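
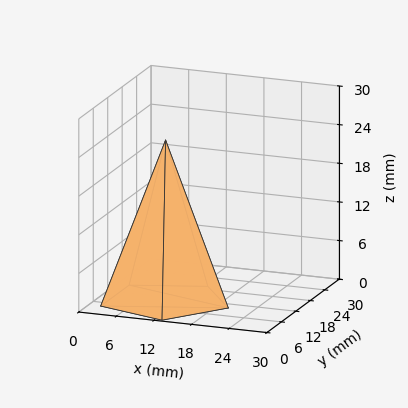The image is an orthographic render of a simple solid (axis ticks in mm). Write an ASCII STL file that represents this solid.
Reading the render: the shape is a regular 5-sided pyramid, base circumscribed radius ≈ 10 mm, apex at z ≈ 25 mm (dimensions read to the nearest mm from the axis ticks). For the STL, each face is triangulated and given an outward normal.

solid part
  facet normal 0.0000 0.0000 -1.0000
    outer loop
      vertex 1.910 15.878 0.000
      vertex 13.090 19.511 0.000
      vertex 20.000 10.000 0.000
    endloop
  endfacet
  facet normal 0.0000 0.0000 -1.0000
    outer loop
      vertex 1.910 4.122 0.000
      vertex 1.910 15.878 0.000
      vertex 20.000 10.000 0.000
    endloop
  endfacet
  facet normal 0.0000 0.0000 -1.0000
    outer loop
      vertex 13.090 0.489 0.000
      vertex 1.910 4.122 0.000
      vertex 20.000 10.000 0.000
    endloop
  endfacet
  facet normal 0.7697 0.5592 0.3079
    outer loop
      vertex 20.000 10.000 0.000
      vertex 13.090 19.511 0.000
      vertex 10.000 10.000 25.000
    endloop
  endfacet
  facet normal -0.2940 0.9048 0.3079
    outer loop
      vertex 13.090 19.511 0.000
      vertex 1.910 15.878 0.000
      vertex 10.000 10.000 25.000
    endloop
  endfacet
  facet normal -0.9514 0.0000 0.3079
    outer loop
      vertex 1.910 15.878 0.000
      vertex 1.910 4.122 0.000
      vertex 10.000 10.000 25.000
    endloop
  endfacet
  facet normal -0.2940 -0.9048 0.3079
    outer loop
      vertex 1.910 4.122 0.000
      vertex 13.090 0.489 0.000
      vertex 10.000 10.000 25.000
    endloop
  endfacet
  facet normal 0.7697 -0.5592 0.3079
    outer loop
      vertex 13.090 0.489 0.000
      vertex 20.000 10.000 0.000
      vertex 10.000 10.000 25.000
    endloop
  endfacet
endsolid part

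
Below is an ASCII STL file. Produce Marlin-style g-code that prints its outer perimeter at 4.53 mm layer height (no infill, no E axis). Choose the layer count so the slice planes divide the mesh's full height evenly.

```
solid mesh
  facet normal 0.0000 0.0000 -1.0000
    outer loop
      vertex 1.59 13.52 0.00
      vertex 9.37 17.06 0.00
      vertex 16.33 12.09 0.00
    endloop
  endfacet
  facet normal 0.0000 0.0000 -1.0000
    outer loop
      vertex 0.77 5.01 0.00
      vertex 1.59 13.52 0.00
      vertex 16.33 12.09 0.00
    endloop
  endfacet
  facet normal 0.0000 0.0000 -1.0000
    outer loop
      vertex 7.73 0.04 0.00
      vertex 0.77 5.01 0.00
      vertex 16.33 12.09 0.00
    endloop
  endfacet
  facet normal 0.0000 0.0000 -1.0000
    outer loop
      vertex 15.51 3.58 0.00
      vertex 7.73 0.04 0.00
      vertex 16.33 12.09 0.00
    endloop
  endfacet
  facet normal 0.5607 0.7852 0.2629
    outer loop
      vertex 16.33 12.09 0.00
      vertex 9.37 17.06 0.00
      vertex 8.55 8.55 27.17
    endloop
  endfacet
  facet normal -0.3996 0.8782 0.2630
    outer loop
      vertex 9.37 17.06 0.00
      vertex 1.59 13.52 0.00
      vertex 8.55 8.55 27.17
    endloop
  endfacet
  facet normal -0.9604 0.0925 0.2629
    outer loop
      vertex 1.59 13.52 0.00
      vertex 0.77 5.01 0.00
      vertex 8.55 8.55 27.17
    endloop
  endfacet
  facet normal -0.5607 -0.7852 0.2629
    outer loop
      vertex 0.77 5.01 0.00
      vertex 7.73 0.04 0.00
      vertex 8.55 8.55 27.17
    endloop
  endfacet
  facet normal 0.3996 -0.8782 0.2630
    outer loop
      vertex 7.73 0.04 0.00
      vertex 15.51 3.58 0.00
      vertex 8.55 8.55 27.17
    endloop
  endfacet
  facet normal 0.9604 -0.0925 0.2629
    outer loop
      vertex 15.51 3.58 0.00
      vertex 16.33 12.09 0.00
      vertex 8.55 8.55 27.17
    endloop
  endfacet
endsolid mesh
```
; perimeter-only toolpath
G21 ; units = mm
G90 ; absolute positioning
G28 ; home
; layer 1
G0 Z4.53
G0 X15.03 Y11.50
G1 X9.23 Y15.64
G1 X2.75 Y12.69
G1 X2.07 Y5.60
G1 X7.87 Y1.46
G1 X14.35 Y4.41
G1 X15.03 Y11.50
; layer 2
G0 Z9.06
G0 X13.74 Y10.91
G1 X9.10 Y14.22
G1 X3.91 Y11.86
G1 X3.36 Y6.19
G1 X8.00 Y2.88
G1 X13.19 Y5.24
G1 X13.74 Y10.91
; layer 3
G0 Z13.59
G0 X12.44 Y10.32
G1 X8.96 Y12.80
G1 X5.07 Y11.04
G1 X4.66 Y6.78
G1 X8.14 Y4.29
G1 X12.03 Y6.07
G1 X12.44 Y10.32
; layer 4
G0 Z18.11
G0 X11.14 Y9.73
G1 X8.82 Y11.39
G1 X6.23 Y10.21
G1 X5.96 Y7.37
G1 X8.28 Y5.71
G1 X10.87 Y6.89
G1 X11.14 Y9.73
; layer 5
G0 Z22.64
G0 X9.85 Y9.14
G1 X8.69 Y9.97
G1 X7.39 Y9.38
G1 X7.25 Y7.96
G1 X8.41 Y7.13
G1 X9.71 Y7.72
G1 X9.85 Y9.14
M2 ; end

The solid is a regular 6-sided pyramid, base circumscribed radius ≈ 8.55 mm, apex at z ≈ 27.2 mm. Slicing at Δz = 4.53 mm — 6 equal slices spanning the solid's height, so layer i sits at z = i·h/6 — gives 5 non-empty perimeters. Each is a 6-segment closed polygon; G0 lifts to the layer z and rapids to the start vertex, then G1 traces the edges. The cross-section shrinks linearly with z (the slice at the apex is degenerate and omitted).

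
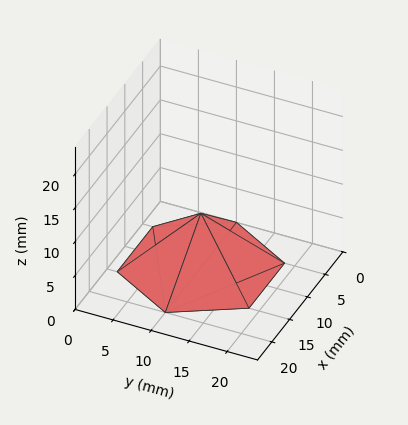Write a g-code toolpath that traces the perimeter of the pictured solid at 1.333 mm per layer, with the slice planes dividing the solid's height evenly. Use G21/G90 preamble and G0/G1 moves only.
Reading the render: the shape is a regular 6-sided pyramid, base circumscribed radius ≈ 10 mm, apex at z ≈ 8 mm (dimensions read to the nearest mm from the axis ticks). For the g-code, the solid's height is divided into equal slices at the stated Δz and each level perimeter traced with G1 moves after a G0 lift.

; perimeter-only toolpath
G21 ; units = mm
G90 ; absolute positioning
G28 ; home
; layer 1
G0 Z1.333
G0 X18.333 Y10.000
G1 X14.167 Y17.217
G1 X5.833 Y17.217
G1 X1.667 Y10.000
G1 X5.833 Y2.783
G1 X14.167 Y2.783
G1 X18.333 Y10.000
; layer 2
G0 Z2.667
G0 X16.667 Y10.000
G1 X13.333 Y15.773
G1 X6.667 Y15.773
G1 X3.333 Y10.000
G1 X6.667 Y4.227
G1 X13.333 Y4.227
G1 X16.667 Y10.000
; layer 3
G0 Z4.000
G0 X15.000 Y10.000
G1 X12.500 Y14.330
G1 X7.500 Y14.330
G1 X5.000 Y10.000
G1 X7.500 Y5.670
G1 X12.500 Y5.670
G1 X15.000 Y10.000
; layer 4
G0 Z5.333
G0 X13.333 Y10.000
G1 X11.667 Y12.887
G1 X8.333 Y12.887
G1 X6.667 Y10.000
G1 X8.333 Y7.113
G1 X11.667 Y7.113
G1 X13.333 Y10.000
; layer 5
G0 Z6.667
G0 X11.667 Y10.000
G1 X10.833 Y11.443
G1 X9.167 Y11.443
G1 X8.333 Y10.000
G1 X9.167 Y8.557
G1 X10.833 Y8.557
G1 X11.667 Y10.000
M2 ; end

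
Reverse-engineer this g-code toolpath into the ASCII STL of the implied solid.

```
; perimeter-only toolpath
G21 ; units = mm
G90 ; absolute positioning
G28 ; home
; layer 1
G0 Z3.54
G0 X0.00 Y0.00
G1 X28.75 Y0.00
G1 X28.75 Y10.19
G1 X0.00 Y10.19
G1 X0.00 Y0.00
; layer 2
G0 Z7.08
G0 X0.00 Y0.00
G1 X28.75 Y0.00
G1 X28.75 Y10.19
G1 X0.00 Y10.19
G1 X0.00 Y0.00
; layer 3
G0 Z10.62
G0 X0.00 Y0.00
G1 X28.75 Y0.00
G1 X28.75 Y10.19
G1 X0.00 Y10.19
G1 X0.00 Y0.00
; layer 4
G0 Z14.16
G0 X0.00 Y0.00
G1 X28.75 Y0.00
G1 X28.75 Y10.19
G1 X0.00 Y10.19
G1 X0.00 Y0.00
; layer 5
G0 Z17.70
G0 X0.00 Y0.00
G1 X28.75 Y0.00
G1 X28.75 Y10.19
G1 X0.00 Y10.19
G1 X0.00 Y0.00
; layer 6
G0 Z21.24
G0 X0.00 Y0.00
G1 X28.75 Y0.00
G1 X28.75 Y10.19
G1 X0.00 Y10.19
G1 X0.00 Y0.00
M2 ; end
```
solid part
  facet normal 0.0000 0.0000 -1.0000
    outer loop
      vertex 28.75 10.19 0.00
      vertex 28.75 0.00 0.00
      vertex 0.00 0.00 0.00
    endloop
  endfacet
  facet normal 0.0000 0.0000 -1.0000
    outer loop
      vertex 0.00 10.19 0.00
      vertex 28.75 10.19 0.00
      vertex 0.00 0.00 0.00
    endloop
  endfacet
  facet normal 0.0000 0.0000 1.0000
    outer loop
      vertex 0.00 0.00 21.24
      vertex 28.75 0.00 21.24
      vertex 28.75 10.19 21.24
    endloop
  endfacet
  facet normal 0.0000 0.0000 1.0000
    outer loop
      vertex 0.00 0.00 21.24
      vertex 28.75 10.19 21.24
      vertex 0.00 10.19 21.24
    endloop
  endfacet
  facet normal 0.0000 -1.0000 0.0000
    outer loop
      vertex 0.00 0.00 0.00
      vertex 28.75 0.00 0.00
      vertex 28.75 0.00 21.24
    endloop
  endfacet
  facet normal 0.0000 -1.0000 0.0000
    outer loop
      vertex 0.00 0.00 0.00
      vertex 28.75 0.00 21.24
      vertex 0.00 0.00 21.24
    endloop
  endfacet
  facet normal 0.0000 1.0000 0.0000
    outer loop
      vertex 28.75 10.19 21.24
      vertex 28.75 10.19 0.00
      vertex 0.00 10.19 0.00
    endloop
  endfacet
  facet normal 0.0000 1.0000 0.0000
    outer loop
      vertex 0.00 10.19 21.24
      vertex 28.75 10.19 21.24
      vertex 0.00 10.19 0.00
    endloop
  endfacet
  facet normal -1.0000 0.0000 0.0000
    outer loop
      vertex 0.00 10.19 21.24
      vertex 0.00 10.19 0.00
      vertex 0.00 0.00 0.00
    endloop
  endfacet
  facet normal -1.0000 0.0000 0.0000
    outer loop
      vertex 0.00 0.00 21.24
      vertex 0.00 10.19 21.24
      vertex 0.00 0.00 0.00
    endloop
  endfacet
  facet normal 1.0000 0.0000 0.0000
    outer loop
      vertex 28.75 0.00 0.00
      vertex 28.75 10.19 0.00
      vertex 28.75 10.19 21.24
    endloop
  endfacet
  facet normal 1.0000 0.0000 0.0000
    outer loop
      vertex 28.75 0.00 0.00
      vertex 28.75 10.19 21.24
      vertex 28.75 0.00 21.24
    endloop
  endfacet
endsolid part

The G0 Z moves step by Δz≈3.54 mm. Every layer's G1 loop is the same polygon, so the solid is a straight extrusion of it from z=0 to z≈21.2. Closing with flat bottom and top caps and triangulating gives 12 facets — a rectangular box, roughly 28.8 × 10.2 mm footprint and 21.2 mm tall.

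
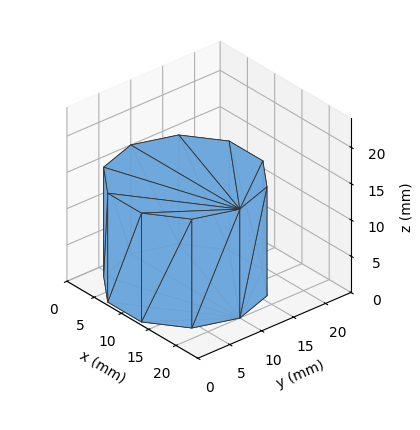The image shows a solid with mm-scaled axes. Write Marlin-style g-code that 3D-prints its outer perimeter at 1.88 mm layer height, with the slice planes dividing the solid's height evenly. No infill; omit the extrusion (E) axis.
Reading the render: the shape is a regular 10-sided prism (a cylinder approximated with 10 flat sides), circumscribed radius ≈ 10 mm, height ≈ 15 mm (dimensions read to the nearest mm from the axis ticks). For the g-code, the solid's height is divided into equal slices at the stated Δz and each level perimeter traced with G1 moves after a G0 lift.

; perimeter-only toolpath
G21 ; units = mm
G90 ; absolute positioning
G28 ; home
; layer 1
G0 Z1.88
G0 X20.00 Y10.00
G1 X18.09 Y15.88
G1 X13.09 Y19.51
G1 X6.91 Y19.51
G1 X1.91 Y15.88
G1 X0.00 Y10.00
G1 X1.91 Y4.12
G1 X6.91 Y0.49
G1 X13.09 Y0.49
G1 X18.09 Y4.12
G1 X20.00 Y10.00
; layer 2
G0 Z3.75
G0 X20.00 Y10.00
G1 X18.09 Y15.88
G1 X13.09 Y19.51
G1 X6.91 Y19.51
G1 X1.91 Y15.88
G1 X0.00 Y10.00
G1 X1.91 Y4.12
G1 X6.91 Y0.49
G1 X13.09 Y0.49
G1 X18.09 Y4.12
G1 X20.00 Y10.00
; layer 3
G0 Z5.62
G0 X20.00 Y10.00
G1 X18.09 Y15.88
G1 X13.09 Y19.51
G1 X6.91 Y19.51
G1 X1.91 Y15.88
G1 X0.00 Y10.00
G1 X1.91 Y4.12
G1 X6.91 Y0.49
G1 X13.09 Y0.49
G1 X18.09 Y4.12
G1 X20.00 Y10.00
; layer 4
G0 Z7.50
G0 X20.00 Y10.00
G1 X18.09 Y15.88
G1 X13.09 Y19.51
G1 X6.91 Y19.51
G1 X1.91 Y15.88
G1 X0.00 Y10.00
G1 X1.91 Y4.12
G1 X6.91 Y0.49
G1 X13.09 Y0.49
G1 X18.09 Y4.12
G1 X20.00 Y10.00
; layer 5
G0 Z9.38
G0 X20.00 Y10.00
G1 X18.09 Y15.88
G1 X13.09 Y19.51
G1 X6.91 Y19.51
G1 X1.91 Y15.88
G1 X0.00 Y10.00
G1 X1.91 Y4.12
G1 X6.91 Y0.49
G1 X13.09 Y0.49
G1 X18.09 Y4.12
G1 X20.00 Y10.00
; layer 6
G0 Z11.25
G0 X20.00 Y10.00
G1 X18.09 Y15.88
G1 X13.09 Y19.51
G1 X6.91 Y19.51
G1 X1.91 Y15.88
G1 X0.00 Y10.00
G1 X1.91 Y4.12
G1 X6.91 Y0.49
G1 X13.09 Y0.49
G1 X18.09 Y4.12
G1 X20.00 Y10.00
; layer 7
G0 Z13.12
G0 X20.00 Y10.00
G1 X18.09 Y15.88
G1 X13.09 Y19.51
G1 X6.91 Y19.51
G1 X1.91 Y15.88
G1 X0.00 Y10.00
G1 X1.91 Y4.12
G1 X6.91 Y0.49
G1 X13.09 Y0.49
G1 X18.09 Y4.12
G1 X20.00 Y10.00
; layer 8
G0 Z15.00
G0 X20.00 Y10.00
G1 X18.09 Y15.88
G1 X13.09 Y19.51
G1 X6.91 Y19.51
G1 X1.91 Y15.88
G1 X0.00 Y10.00
G1 X1.91 Y4.12
G1 X6.91 Y0.49
G1 X13.09 Y0.49
G1 X18.09 Y4.12
G1 X20.00 Y10.00
M2 ; end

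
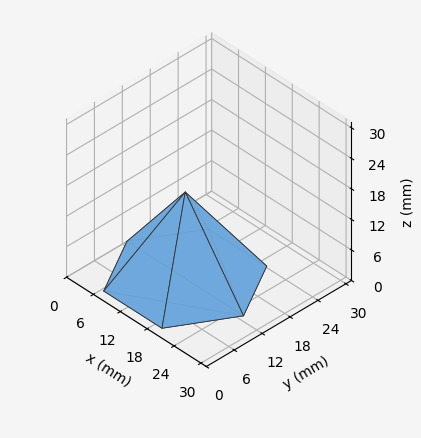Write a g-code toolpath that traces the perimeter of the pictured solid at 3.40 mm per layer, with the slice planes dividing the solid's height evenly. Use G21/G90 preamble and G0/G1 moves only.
Reading the render: the shape is a regular 6-sided pyramid, base circumscribed radius ≈ 13 mm, apex at z ≈ 17 mm (dimensions read to the nearest mm from the axis ticks). For the g-code, the solid's height is divided into equal slices at the stated Δz and each level perimeter traced with G1 moves after a G0 lift.

; perimeter-only toolpath
G21 ; units = mm
G90 ; absolute positioning
G28 ; home
; layer 1
G0 Z3.40
G0 X23.40 Y13.00
G1 X18.20 Y22.01
G1 X7.80 Y22.01
G1 X2.60 Y13.00
G1 X7.80 Y3.99
G1 X18.20 Y3.99
G1 X23.40 Y13.00
; layer 2
G0 Z6.80
G0 X20.80 Y13.00
G1 X16.90 Y19.76
G1 X9.10 Y19.76
G1 X5.20 Y13.00
G1 X9.10 Y6.24
G1 X16.90 Y6.24
G1 X20.80 Y13.00
; layer 3
G0 Z10.20
G0 X18.20 Y13.00
G1 X15.60 Y17.50
G1 X10.40 Y17.50
G1 X7.80 Y13.00
G1 X10.40 Y8.50
G1 X15.60 Y8.50
G1 X18.20 Y13.00
; layer 4
G0 Z13.60
G0 X15.60 Y13.00
G1 X14.30 Y15.25
G1 X11.70 Y15.25
G1 X10.40 Y13.00
G1 X11.70 Y10.75
G1 X14.30 Y10.75
G1 X15.60 Y13.00
M2 ; end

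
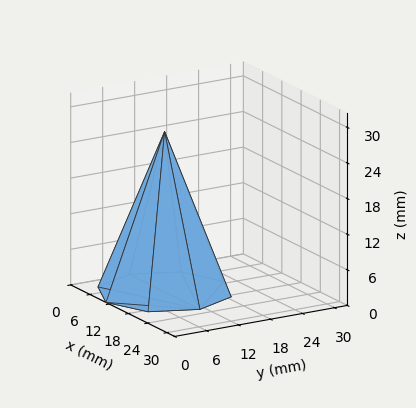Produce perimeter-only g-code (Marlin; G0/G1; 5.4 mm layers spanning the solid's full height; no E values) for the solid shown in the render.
Reading the render: the shape is a regular 8-sided pyramid, base circumscribed radius ≈ 11 mm, apex at z ≈ 27 mm (dimensions read to the nearest mm from the axis ticks). For the g-code, the solid's height is divided into equal slices at the stated Δz and each level perimeter traced with G1 moves after a G0 lift.

; perimeter-only toolpath
G21 ; units = mm
G90 ; absolute positioning
G28 ; home
; layer 1
G0 Z5.4
G0 X19.8 Y11.0
G1 X17.2 Y17.2
G1 X11.0 Y19.8
G1 X4.8 Y17.2
G1 X2.2 Y11.0
G1 X4.8 Y4.8
G1 X11.0 Y2.2
G1 X17.2 Y4.8
G1 X19.8 Y11.0
; layer 2
G0 Z10.8
G0 X17.6 Y11.0
G1 X15.7 Y15.7
G1 X11.0 Y17.6
G1 X6.3 Y15.7
G1 X4.4 Y11.0
G1 X6.3 Y6.3
G1 X11.0 Y4.4
G1 X15.7 Y6.3
G1 X17.6 Y11.0
; layer 3
G0 Z16.2
G0 X15.4 Y11.0
G1 X14.1 Y14.1
G1 X11.0 Y15.4
G1 X7.9 Y14.1
G1 X6.6 Y11.0
G1 X7.9 Y7.9
G1 X11.0 Y6.6
G1 X14.1 Y7.9
G1 X15.4 Y11.0
; layer 4
G0 Z21.6
G0 X13.2 Y11.0
G1 X12.6 Y12.6
G1 X11.0 Y13.2
G1 X9.4 Y12.6
G1 X8.8 Y11.0
G1 X9.4 Y9.4
G1 X11.0 Y8.8
G1 X12.6 Y9.4
G1 X13.2 Y11.0
M2 ; end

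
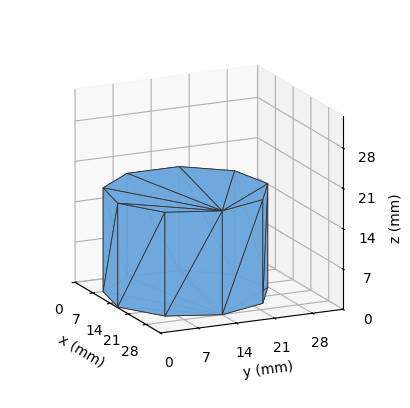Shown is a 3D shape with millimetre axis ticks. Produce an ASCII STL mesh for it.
Reading the render: the shape is a regular 9-sided prism (a cylinder approximated with 9 flat sides), circumscribed radius ≈ 14 mm, height ≈ 18 mm (dimensions read to the nearest mm from the axis ticks). For the STL, each face is triangulated and given an outward normal.

solid part
  facet normal 0.0000 0.0000 -1.0000
    outer loop
      vertex 16.4 27.8 0.0
      vertex 24.7 23.0 0.0
      vertex 28.0 14.0 0.0
    endloop
  endfacet
  facet normal 0.0000 0.0000 -1.0000
    outer loop
      vertex 7.0 26.1 0.0
      vertex 16.4 27.8 0.0
      vertex 28.0 14.0 0.0
    endloop
  endfacet
  facet normal 0.0000 0.0000 -1.0000
    outer loop
      vertex 0.8 18.8 0.0
      vertex 7.0 26.1 0.0
      vertex 28.0 14.0 0.0
    endloop
  endfacet
  facet normal 0.0000 0.0000 -1.0000
    outer loop
      vertex 0.8 9.2 0.0
      vertex 0.8 18.8 0.0
      vertex 28.0 14.0 0.0
    endloop
  endfacet
  facet normal 0.0000 0.0000 -1.0000
    outer loop
      vertex 7.0 1.9 0.0
      vertex 0.8 9.2 0.0
      vertex 28.0 14.0 0.0
    endloop
  endfacet
  facet normal 0.0000 0.0000 -1.0000
    outer loop
      vertex 16.4 0.2 0.0
      vertex 7.0 1.9 0.0
      vertex 28.0 14.0 0.0
    endloop
  endfacet
  facet normal 0.0000 0.0000 -1.0000
    outer loop
      vertex 24.7 5.0 0.0
      vertex 16.4 0.2 0.0
      vertex 28.0 14.0 0.0
    endloop
  endfacet
  facet normal 0.0000 0.0000 1.0000
    outer loop
      vertex 28.0 14.0 18.0
      vertex 24.7 23.0 18.0
      vertex 16.4 27.8 18.0
    endloop
  endfacet
  facet normal 0.0000 0.0000 1.0000
    outer loop
      vertex 28.0 14.0 18.0
      vertex 16.4 27.8 18.0
      vertex 7.0 26.1 18.0
    endloop
  endfacet
  facet normal 0.0000 0.0000 1.0000
    outer loop
      vertex 28.0 14.0 18.0
      vertex 7.0 26.1 18.0
      vertex 0.8 18.8 18.0
    endloop
  endfacet
  facet normal 0.0000 0.0000 1.0000
    outer loop
      vertex 28.0 14.0 18.0
      vertex 0.8 18.8 18.0
      vertex 0.8 9.2 18.0
    endloop
  endfacet
  facet normal 0.0000 0.0000 1.0000
    outer loop
      vertex 28.0 14.0 18.0
      vertex 0.8 9.2 18.0
      vertex 7.0 1.9 18.0
    endloop
  endfacet
  facet normal 0.0000 0.0000 1.0000
    outer loop
      vertex 28.0 14.0 18.0
      vertex 7.0 1.9 18.0
      vertex 16.4 0.2 18.0
    endloop
  endfacet
  facet normal 0.0000 0.0000 1.0000
    outer loop
      vertex 28.0 14.0 18.0
      vertex 16.4 0.2 18.0
      vertex 24.7 5.0 18.0
    endloop
  endfacet
  facet normal 0.9389 0.3443 0.0000
    outer loop
      vertex 28.0 14.0 0.0
      vertex 24.7 23.0 0.0
      vertex 24.7 23.0 18.0
    endloop
  endfacet
  facet normal 0.9389 0.3443 0.0000
    outer loop
      vertex 28.0 14.0 0.0
      vertex 24.7 23.0 18.0
      vertex 28.0 14.0 18.0
    endloop
  endfacet
  facet normal 0.5006 0.8657 0.0000
    outer loop
      vertex 24.7 23.0 0.0
      vertex 16.4 27.8 0.0
      vertex 16.4 27.8 18.0
    endloop
  endfacet
  facet normal 0.5006 0.8657 0.0000
    outer loop
      vertex 24.7 23.0 0.0
      vertex 16.4 27.8 18.0
      vertex 24.7 23.0 18.0
    endloop
  endfacet
  facet normal -0.1780 0.9840 0.0000
    outer loop
      vertex 16.4 27.8 0.0
      vertex 7.0 26.1 0.0
      vertex 7.0 26.1 18.0
    endloop
  endfacet
  facet normal -0.1780 0.9840 0.0000
    outer loop
      vertex 16.4 27.8 0.0
      vertex 7.0 26.1 18.0
      vertex 16.4 27.8 18.0
    endloop
  endfacet
  facet normal -0.7622 0.6473 0.0000
    outer loop
      vertex 7.0 26.1 0.0
      vertex 0.8 18.8 0.0
      vertex 0.8 18.8 18.0
    endloop
  endfacet
  facet normal -0.7622 0.6473 0.0000
    outer loop
      vertex 7.0 26.1 0.0
      vertex 0.8 18.8 18.0
      vertex 7.0 26.1 18.0
    endloop
  endfacet
  facet normal -1.0000 0.0000 0.0000
    outer loop
      vertex 0.8 18.8 0.0
      vertex 0.8 9.2 0.0
      vertex 0.8 9.2 18.0
    endloop
  endfacet
  facet normal -1.0000 0.0000 0.0000
    outer loop
      vertex 0.8 18.8 0.0
      vertex 0.8 9.2 18.0
      vertex 0.8 18.8 18.0
    endloop
  endfacet
  facet normal -0.7622 -0.6473 0.0000
    outer loop
      vertex 0.8 9.2 0.0
      vertex 7.0 1.9 0.0
      vertex 7.0 1.9 18.0
    endloop
  endfacet
  facet normal -0.7622 -0.6473 0.0000
    outer loop
      vertex 0.8 9.2 0.0
      vertex 7.0 1.9 18.0
      vertex 0.8 9.2 18.0
    endloop
  endfacet
  facet normal -0.1780 -0.9840 0.0000
    outer loop
      vertex 7.0 1.9 0.0
      vertex 16.4 0.2 0.0
      vertex 16.4 0.2 18.0
    endloop
  endfacet
  facet normal -0.1780 -0.9840 0.0000
    outer loop
      vertex 7.0 1.9 0.0
      vertex 16.4 0.2 18.0
      vertex 7.0 1.9 18.0
    endloop
  endfacet
  facet normal 0.5006 -0.8657 0.0000
    outer loop
      vertex 16.4 0.2 0.0
      vertex 24.7 5.0 0.0
      vertex 24.7 5.0 18.0
    endloop
  endfacet
  facet normal 0.5006 -0.8657 0.0000
    outer loop
      vertex 16.4 0.2 0.0
      vertex 24.7 5.0 18.0
      vertex 16.4 0.2 18.0
    endloop
  endfacet
  facet normal 0.9389 -0.3443 0.0000
    outer loop
      vertex 24.7 5.0 0.0
      vertex 28.0 14.0 0.0
      vertex 28.0 14.0 18.0
    endloop
  endfacet
  facet normal 0.9389 -0.3443 0.0000
    outer loop
      vertex 24.7 5.0 0.0
      vertex 28.0 14.0 18.0
      vertex 24.7 5.0 18.0
    endloop
  endfacet
endsolid part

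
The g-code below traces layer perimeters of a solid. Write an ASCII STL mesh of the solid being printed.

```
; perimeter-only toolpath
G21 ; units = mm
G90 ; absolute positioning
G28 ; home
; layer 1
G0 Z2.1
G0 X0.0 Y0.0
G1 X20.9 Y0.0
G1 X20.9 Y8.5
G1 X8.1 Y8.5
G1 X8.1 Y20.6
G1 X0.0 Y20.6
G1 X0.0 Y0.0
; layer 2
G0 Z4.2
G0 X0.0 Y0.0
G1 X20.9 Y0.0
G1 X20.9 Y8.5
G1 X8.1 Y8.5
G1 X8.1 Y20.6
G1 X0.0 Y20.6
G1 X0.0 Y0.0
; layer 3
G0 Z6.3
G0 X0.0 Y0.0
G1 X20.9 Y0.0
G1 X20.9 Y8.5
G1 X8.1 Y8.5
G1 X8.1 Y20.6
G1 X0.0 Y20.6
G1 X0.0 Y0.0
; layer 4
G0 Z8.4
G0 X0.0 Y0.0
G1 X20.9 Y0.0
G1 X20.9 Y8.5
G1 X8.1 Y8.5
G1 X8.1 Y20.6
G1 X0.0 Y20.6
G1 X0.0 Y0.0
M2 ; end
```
solid part
  facet normal 0.0000 0.0000 -1.0000
    outer loop
      vertex 20.9 8.5 0.0
      vertex 20.9 0.0 0.0
      vertex 0.0 0.0 0.0
    endloop
  endfacet
  facet normal 0.0000 0.0000 -1.0000
    outer loop
      vertex 8.1 8.5 0.0
      vertex 20.9 8.5 0.0
      vertex 0.0 0.0 0.0
    endloop
  endfacet
  facet normal 0.0000 0.0000 -1.0000
    outer loop
      vertex 8.1 20.6 0.0
      vertex 8.1 8.5 0.0
      vertex 0.0 0.0 0.0
    endloop
  endfacet
  facet normal 0.0000 0.0000 -1.0000
    outer loop
      vertex 0.0 20.6 0.0
      vertex 8.1 20.6 0.0
      vertex 0.0 0.0 0.0
    endloop
  endfacet
  facet normal 0.0000 0.0000 1.0000
    outer loop
      vertex 0.0 0.0 8.4
      vertex 20.9 0.0 8.4
      vertex 20.9 8.5 8.4
    endloop
  endfacet
  facet normal 0.0000 0.0000 1.0000
    outer loop
      vertex 0.0 0.0 8.4
      vertex 20.9 8.5 8.4
      vertex 8.1 8.5 8.4
    endloop
  endfacet
  facet normal 0.0000 0.0000 1.0000
    outer loop
      vertex 0.0 0.0 8.4
      vertex 8.1 8.5 8.4
      vertex 8.1 20.6 8.4
    endloop
  endfacet
  facet normal 0.0000 0.0000 1.0000
    outer loop
      vertex 0.0 0.0 8.4
      vertex 8.1 20.6 8.4
      vertex 0.0 20.6 8.4
    endloop
  endfacet
  facet normal 0.0000 -1.0000 0.0000
    outer loop
      vertex 0.0 0.0 0.0
      vertex 20.9 0.0 0.0
      vertex 20.9 0.0 8.4
    endloop
  endfacet
  facet normal 0.0000 -1.0000 0.0000
    outer loop
      vertex 0.0 0.0 0.0
      vertex 20.9 0.0 8.4
      vertex 0.0 0.0 8.4
    endloop
  endfacet
  facet normal 1.0000 0.0000 0.0000
    outer loop
      vertex 20.9 0.0 0.0
      vertex 20.9 8.5 0.0
      vertex 20.9 8.5 8.4
    endloop
  endfacet
  facet normal 1.0000 0.0000 0.0000
    outer loop
      vertex 20.9 0.0 0.0
      vertex 20.9 8.5 8.4
      vertex 20.9 0.0 8.4
    endloop
  endfacet
  facet normal 0.0000 1.0000 0.0000
    outer loop
      vertex 20.9 8.5 0.0
      vertex 8.1 8.5 0.0
      vertex 8.1 8.5 8.4
    endloop
  endfacet
  facet normal 0.0000 1.0000 0.0000
    outer loop
      vertex 20.9 8.5 0.0
      vertex 8.1 8.5 8.4
      vertex 20.9 8.5 8.4
    endloop
  endfacet
  facet normal 1.0000 0.0000 0.0000
    outer loop
      vertex 8.1 8.5 0.0
      vertex 8.1 20.6 0.0
      vertex 8.1 20.6 8.4
    endloop
  endfacet
  facet normal 1.0000 0.0000 0.0000
    outer loop
      vertex 8.1 8.5 0.0
      vertex 8.1 20.6 8.4
      vertex 8.1 8.5 8.4
    endloop
  endfacet
  facet normal 0.0000 1.0000 0.0000
    outer loop
      vertex 8.1 20.6 0.0
      vertex 0.0 20.6 0.0
      vertex 0.0 20.6 8.4
    endloop
  endfacet
  facet normal 0.0000 1.0000 0.0000
    outer loop
      vertex 8.1 20.6 0.0
      vertex 0.0 20.6 8.4
      vertex 8.1 20.6 8.4
    endloop
  endfacet
  facet normal -1.0000 0.0000 0.0000
    outer loop
      vertex 0.0 20.6 0.0
      vertex 0.0 0.0 0.0
      vertex 0.0 0.0 8.4
    endloop
  endfacet
  facet normal -1.0000 0.0000 0.0000
    outer loop
      vertex 0.0 20.6 0.0
      vertex 0.0 0.0 8.4
      vertex 0.0 20.6 8.4
    endloop
  endfacet
endsolid part

The G0 Z moves step by Δz≈2.1 mm. Every layer's G1 loop is the same polygon, so the solid is a straight extrusion of it from z=0 to z≈8.4. Closing with flat bottom and top caps and triangulating gives 20 facets — an L-shaped prism: outer 20.9 × 20.6 mm, arm thicknesses ≈ 8.5 mm (horizontal) and 8.1 mm (vertical), extruded 8.4 mm in z.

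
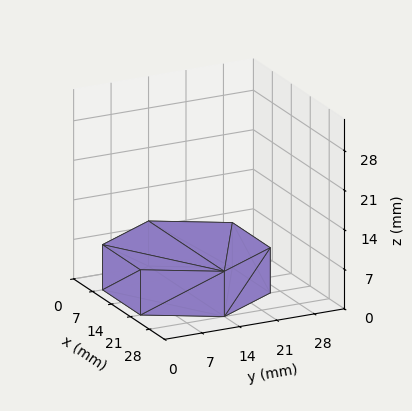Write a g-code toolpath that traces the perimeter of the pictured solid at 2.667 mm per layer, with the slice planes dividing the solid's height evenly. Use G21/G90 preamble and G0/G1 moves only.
Reading the render: the shape is a regular 6-sided prism (a cylinder approximated with 6 flat sides), circumscribed radius ≈ 14 mm, height ≈ 8 mm (dimensions read to the nearest mm from the axis ticks). For the g-code, the solid's height is divided into equal slices at the stated Δz and each level perimeter traced with G1 moves after a G0 lift.

; perimeter-only toolpath
G21 ; units = mm
G90 ; absolute positioning
G28 ; home
; layer 1
G0 Z2.667
G0 X28.000 Y14.000
G1 X21.000 Y26.124
G1 X7.000 Y26.124
G1 X0.000 Y14.000
G1 X7.000 Y1.876
G1 X21.000 Y1.876
G1 X28.000 Y14.000
; layer 2
G0 Z5.333
G0 X28.000 Y14.000
G1 X21.000 Y26.124
G1 X7.000 Y26.124
G1 X0.000 Y14.000
G1 X7.000 Y1.876
G1 X21.000 Y1.876
G1 X28.000 Y14.000
; layer 3
G0 Z8.000
G0 X28.000 Y14.000
G1 X21.000 Y26.124
G1 X7.000 Y26.124
G1 X0.000 Y14.000
G1 X7.000 Y1.876
G1 X21.000 Y1.876
G1 X28.000 Y14.000
M2 ; end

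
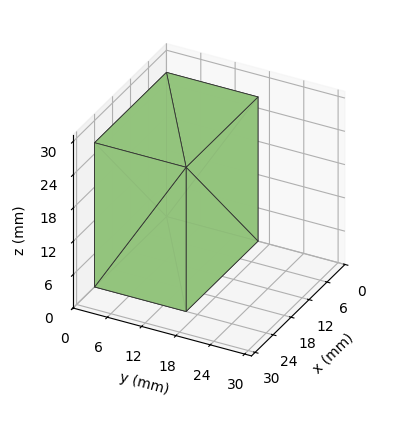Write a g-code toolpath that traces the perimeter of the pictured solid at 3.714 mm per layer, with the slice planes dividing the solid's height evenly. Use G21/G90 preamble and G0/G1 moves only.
Reading the render: the shape is a rectangular box, roughly 24 × 16 mm footprint and 26 mm tall (dimensions read to the nearest mm from the axis ticks). For the g-code, the solid's height is divided into equal slices at the stated Δz and each level perimeter traced with G1 moves after a G0 lift.

; perimeter-only toolpath
G21 ; units = mm
G90 ; absolute positioning
G28 ; home
; layer 1
G0 Z3.714
G0 X0.000 Y0.000
G1 X24.000 Y0.000
G1 X24.000 Y16.000
G1 X0.000 Y16.000
G1 X0.000 Y0.000
; layer 2
G0 Z7.429
G0 X0.000 Y0.000
G1 X24.000 Y0.000
G1 X24.000 Y16.000
G1 X0.000 Y16.000
G1 X0.000 Y0.000
; layer 3
G0 Z11.143
G0 X0.000 Y0.000
G1 X24.000 Y0.000
G1 X24.000 Y16.000
G1 X0.000 Y16.000
G1 X0.000 Y0.000
; layer 4
G0 Z14.857
G0 X0.000 Y0.000
G1 X24.000 Y0.000
G1 X24.000 Y16.000
G1 X0.000 Y16.000
G1 X0.000 Y0.000
; layer 5
G0 Z18.571
G0 X0.000 Y0.000
G1 X24.000 Y0.000
G1 X24.000 Y16.000
G1 X0.000 Y16.000
G1 X0.000 Y0.000
; layer 6
G0 Z22.286
G0 X0.000 Y0.000
G1 X24.000 Y0.000
G1 X24.000 Y16.000
G1 X0.000 Y16.000
G1 X0.000 Y0.000
; layer 7
G0 Z26.000
G0 X0.000 Y0.000
G1 X24.000 Y0.000
G1 X24.000 Y16.000
G1 X0.000 Y16.000
G1 X0.000 Y0.000
M2 ; end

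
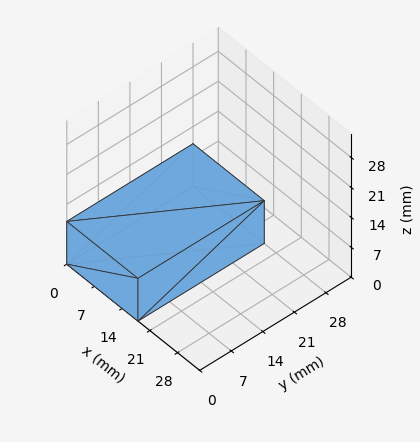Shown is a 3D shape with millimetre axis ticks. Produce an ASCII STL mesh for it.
Reading the render: the shape is a rectangular box, roughly 18 × 28 mm footprint and 10 mm tall (dimensions read to the nearest mm from the axis ticks). For the STL, each face is triangulated and given an outward normal.

solid part
  facet normal 0.0000 0.0000 -1.0000
    outer loop
      vertex 18.00 28.00 0.00
      vertex 18.00 0.00 0.00
      vertex 0.00 0.00 0.00
    endloop
  endfacet
  facet normal 0.0000 0.0000 -1.0000
    outer loop
      vertex 0.00 28.00 0.00
      vertex 18.00 28.00 0.00
      vertex 0.00 0.00 0.00
    endloop
  endfacet
  facet normal 0.0000 0.0000 1.0000
    outer loop
      vertex 0.00 0.00 10.00
      vertex 18.00 0.00 10.00
      vertex 18.00 28.00 10.00
    endloop
  endfacet
  facet normal 0.0000 0.0000 1.0000
    outer loop
      vertex 0.00 0.00 10.00
      vertex 18.00 28.00 10.00
      vertex 0.00 28.00 10.00
    endloop
  endfacet
  facet normal 0.0000 -1.0000 0.0000
    outer loop
      vertex 0.00 0.00 0.00
      vertex 18.00 0.00 0.00
      vertex 18.00 0.00 10.00
    endloop
  endfacet
  facet normal 0.0000 -1.0000 0.0000
    outer loop
      vertex 0.00 0.00 0.00
      vertex 18.00 0.00 10.00
      vertex 0.00 0.00 10.00
    endloop
  endfacet
  facet normal 0.0000 1.0000 0.0000
    outer loop
      vertex 18.00 28.00 10.00
      vertex 18.00 28.00 0.00
      vertex 0.00 28.00 0.00
    endloop
  endfacet
  facet normal 0.0000 1.0000 0.0000
    outer loop
      vertex 0.00 28.00 10.00
      vertex 18.00 28.00 10.00
      vertex 0.00 28.00 0.00
    endloop
  endfacet
  facet normal -1.0000 0.0000 0.0000
    outer loop
      vertex 0.00 28.00 10.00
      vertex 0.00 28.00 0.00
      vertex 0.00 0.00 0.00
    endloop
  endfacet
  facet normal -1.0000 0.0000 0.0000
    outer loop
      vertex 0.00 0.00 10.00
      vertex 0.00 28.00 10.00
      vertex 0.00 0.00 0.00
    endloop
  endfacet
  facet normal 1.0000 0.0000 0.0000
    outer loop
      vertex 18.00 0.00 0.00
      vertex 18.00 28.00 0.00
      vertex 18.00 28.00 10.00
    endloop
  endfacet
  facet normal 1.0000 0.0000 0.0000
    outer loop
      vertex 18.00 0.00 0.00
      vertex 18.00 28.00 10.00
      vertex 18.00 0.00 10.00
    endloop
  endfacet
endsolid part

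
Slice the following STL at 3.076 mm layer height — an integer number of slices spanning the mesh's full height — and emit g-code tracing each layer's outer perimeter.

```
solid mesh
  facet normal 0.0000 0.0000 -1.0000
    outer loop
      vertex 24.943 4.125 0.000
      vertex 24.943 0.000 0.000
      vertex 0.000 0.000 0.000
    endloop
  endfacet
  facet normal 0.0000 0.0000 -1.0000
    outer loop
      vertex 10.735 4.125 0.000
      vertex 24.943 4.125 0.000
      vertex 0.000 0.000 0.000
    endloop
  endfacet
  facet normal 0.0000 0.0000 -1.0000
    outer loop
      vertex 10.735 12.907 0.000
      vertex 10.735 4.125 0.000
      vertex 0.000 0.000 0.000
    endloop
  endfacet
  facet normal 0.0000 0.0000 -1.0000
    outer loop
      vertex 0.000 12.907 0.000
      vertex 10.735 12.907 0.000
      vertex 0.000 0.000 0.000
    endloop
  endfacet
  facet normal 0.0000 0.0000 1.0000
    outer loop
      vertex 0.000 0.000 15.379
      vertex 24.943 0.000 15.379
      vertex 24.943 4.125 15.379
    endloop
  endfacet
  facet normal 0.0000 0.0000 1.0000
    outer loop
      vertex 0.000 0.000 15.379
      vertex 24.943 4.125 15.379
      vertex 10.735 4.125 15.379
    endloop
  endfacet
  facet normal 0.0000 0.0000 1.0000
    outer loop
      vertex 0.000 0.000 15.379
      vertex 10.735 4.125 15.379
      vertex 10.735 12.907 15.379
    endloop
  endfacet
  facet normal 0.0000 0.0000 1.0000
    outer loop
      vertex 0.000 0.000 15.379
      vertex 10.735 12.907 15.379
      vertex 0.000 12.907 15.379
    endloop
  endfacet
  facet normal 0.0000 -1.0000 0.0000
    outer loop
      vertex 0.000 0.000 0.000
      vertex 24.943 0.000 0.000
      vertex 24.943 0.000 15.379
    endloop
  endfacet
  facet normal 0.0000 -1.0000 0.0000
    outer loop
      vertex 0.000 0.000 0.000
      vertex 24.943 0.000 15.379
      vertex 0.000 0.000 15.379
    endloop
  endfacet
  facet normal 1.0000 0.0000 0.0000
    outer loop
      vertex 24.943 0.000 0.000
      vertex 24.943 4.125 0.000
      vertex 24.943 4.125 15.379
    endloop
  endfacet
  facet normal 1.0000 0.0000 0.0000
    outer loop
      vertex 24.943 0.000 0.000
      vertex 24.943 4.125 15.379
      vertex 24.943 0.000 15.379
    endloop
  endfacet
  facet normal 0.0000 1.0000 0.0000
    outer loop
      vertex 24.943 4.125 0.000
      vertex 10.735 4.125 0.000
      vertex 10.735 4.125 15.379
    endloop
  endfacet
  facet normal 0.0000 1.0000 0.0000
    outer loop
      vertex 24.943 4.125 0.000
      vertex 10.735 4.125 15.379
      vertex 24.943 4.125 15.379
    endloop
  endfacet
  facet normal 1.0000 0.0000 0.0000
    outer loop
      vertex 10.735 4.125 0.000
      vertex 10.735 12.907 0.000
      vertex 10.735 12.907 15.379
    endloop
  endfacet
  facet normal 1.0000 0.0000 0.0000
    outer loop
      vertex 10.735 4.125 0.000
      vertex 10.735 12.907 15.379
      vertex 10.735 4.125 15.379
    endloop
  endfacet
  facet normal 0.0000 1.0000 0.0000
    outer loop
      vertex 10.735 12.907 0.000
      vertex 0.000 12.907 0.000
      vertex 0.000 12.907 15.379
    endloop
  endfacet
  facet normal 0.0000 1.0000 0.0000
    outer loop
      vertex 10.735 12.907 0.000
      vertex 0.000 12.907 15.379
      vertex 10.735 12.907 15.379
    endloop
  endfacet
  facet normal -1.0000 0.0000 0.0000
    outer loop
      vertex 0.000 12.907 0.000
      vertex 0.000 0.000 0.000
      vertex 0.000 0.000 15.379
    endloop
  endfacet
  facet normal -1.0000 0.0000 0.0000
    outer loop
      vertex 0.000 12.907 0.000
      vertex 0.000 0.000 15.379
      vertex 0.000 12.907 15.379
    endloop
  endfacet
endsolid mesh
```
; perimeter-only toolpath
G21 ; units = mm
G90 ; absolute positioning
G28 ; home
; layer 1
G0 Z3.076
G0 X0.000 Y0.000
G1 X24.943 Y0.000
G1 X24.943 Y4.125
G1 X10.735 Y4.125
G1 X10.735 Y12.907
G1 X0.000 Y12.907
G1 X0.000 Y0.000
; layer 2
G0 Z6.152
G0 X0.000 Y0.000
G1 X24.943 Y0.000
G1 X24.943 Y4.125
G1 X10.735 Y4.125
G1 X10.735 Y12.907
G1 X0.000 Y12.907
G1 X0.000 Y0.000
; layer 3
G0 Z9.227
G0 X0.000 Y0.000
G1 X24.943 Y0.000
G1 X24.943 Y4.125
G1 X10.735 Y4.125
G1 X10.735 Y12.907
G1 X0.000 Y12.907
G1 X0.000 Y0.000
; layer 4
G0 Z12.303
G0 X0.000 Y0.000
G1 X24.943 Y0.000
G1 X24.943 Y4.125
G1 X10.735 Y4.125
G1 X10.735 Y12.907
G1 X0.000 Y12.907
G1 X0.000 Y0.000
; layer 5
G0 Z15.379
G0 X0.000 Y0.000
G1 X24.943 Y0.000
G1 X24.943 Y4.125
G1 X10.735 Y4.125
G1 X10.735 Y12.907
G1 X0.000 Y12.907
G1 X0.000 Y0.000
M2 ; end

The solid is an L-shaped prism: outer 24.9 × 12.9 mm, arm thicknesses ≈ 4.12 mm (horizontal) and 10.7 mm (vertical), extruded 15.4 mm in z. Slicing at Δz = 3.076 mm — 5 equal slices spanning the solid's height, so layer i sits at z = i·h/5 — gives 5 non-empty perimeters. Each is a 6-segment closed polygon; G0 lifts to the layer z and rapids to the start vertex, then G1 traces the edges.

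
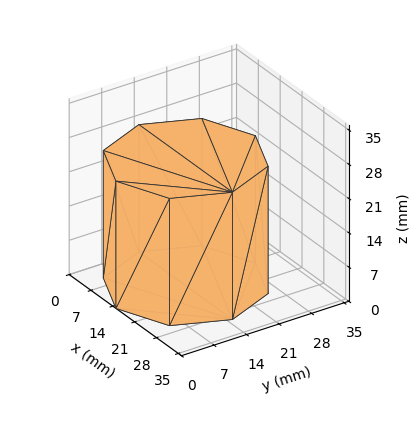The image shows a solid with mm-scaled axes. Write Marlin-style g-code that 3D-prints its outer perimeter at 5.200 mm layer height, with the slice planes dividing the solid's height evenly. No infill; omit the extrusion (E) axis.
Reading the render: the shape is a regular 8-sided prism (a cylinder approximated with 8 flat sides), circumscribed radius ≈ 15 mm, height ≈ 26 mm (dimensions read to the nearest mm from the axis ticks). For the g-code, the solid's height is divided into equal slices at the stated Δz and each level perimeter traced with G1 moves after a G0 lift.

; perimeter-only toolpath
G21 ; units = mm
G90 ; absolute positioning
G28 ; home
; layer 1
G0 Z5.200
G0 X30.000 Y15.000
G1 X25.607 Y25.607
G1 X15.000 Y30.000
G1 X4.393 Y25.607
G1 X0.000 Y15.000
G1 X4.393 Y4.393
G1 X15.000 Y0.000
G1 X25.607 Y4.393
G1 X30.000 Y15.000
; layer 2
G0 Z10.400
G0 X30.000 Y15.000
G1 X25.607 Y25.607
G1 X15.000 Y30.000
G1 X4.393 Y25.607
G1 X0.000 Y15.000
G1 X4.393 Y4.393
G1 X15.000 Y0.000
G1 X25.607 Y4.393
G1 X30.000 Y15.000
; layer 3
G0 Z15.600
G0 X30.000 Y15.000
G1 X25.607 Y25.607
G1 X15.000 Y30.000
G1 X4.393 Y25.607
G1 X0.000 Y15.000
G1 X4.393 Y4.393
G1 X15.000 Y0.000
G1 X25.607 Y4.393
G1 X30.000 Y15.000
; layer 4
G0 Z20.800
G0 X30.000 Y15.000
G1 X25.607 Y25.607
G1 X15.000 Y30.000
G1 X4.393 Y25.607
G1 X0.000 Y15.000
G1 X4.393 Y4.393
G1 X15.000 Y0.000
G1 X25.607 Y4.393
G1 X30.000 Y15.000
; layer 5
G0 Z26.000
G0 X30.000 Y15.000
G1 X25.607 Y25.607
G1 X15.000 Y30.000
G1 X4.393 Y25.607
G1 X0.000 Y15.000
G1 X4.393 Y4.393
G1 X15.000 Y0.000
G1 X25.607 Y4.393
G1 X30.000 Y15.000
M2 ; end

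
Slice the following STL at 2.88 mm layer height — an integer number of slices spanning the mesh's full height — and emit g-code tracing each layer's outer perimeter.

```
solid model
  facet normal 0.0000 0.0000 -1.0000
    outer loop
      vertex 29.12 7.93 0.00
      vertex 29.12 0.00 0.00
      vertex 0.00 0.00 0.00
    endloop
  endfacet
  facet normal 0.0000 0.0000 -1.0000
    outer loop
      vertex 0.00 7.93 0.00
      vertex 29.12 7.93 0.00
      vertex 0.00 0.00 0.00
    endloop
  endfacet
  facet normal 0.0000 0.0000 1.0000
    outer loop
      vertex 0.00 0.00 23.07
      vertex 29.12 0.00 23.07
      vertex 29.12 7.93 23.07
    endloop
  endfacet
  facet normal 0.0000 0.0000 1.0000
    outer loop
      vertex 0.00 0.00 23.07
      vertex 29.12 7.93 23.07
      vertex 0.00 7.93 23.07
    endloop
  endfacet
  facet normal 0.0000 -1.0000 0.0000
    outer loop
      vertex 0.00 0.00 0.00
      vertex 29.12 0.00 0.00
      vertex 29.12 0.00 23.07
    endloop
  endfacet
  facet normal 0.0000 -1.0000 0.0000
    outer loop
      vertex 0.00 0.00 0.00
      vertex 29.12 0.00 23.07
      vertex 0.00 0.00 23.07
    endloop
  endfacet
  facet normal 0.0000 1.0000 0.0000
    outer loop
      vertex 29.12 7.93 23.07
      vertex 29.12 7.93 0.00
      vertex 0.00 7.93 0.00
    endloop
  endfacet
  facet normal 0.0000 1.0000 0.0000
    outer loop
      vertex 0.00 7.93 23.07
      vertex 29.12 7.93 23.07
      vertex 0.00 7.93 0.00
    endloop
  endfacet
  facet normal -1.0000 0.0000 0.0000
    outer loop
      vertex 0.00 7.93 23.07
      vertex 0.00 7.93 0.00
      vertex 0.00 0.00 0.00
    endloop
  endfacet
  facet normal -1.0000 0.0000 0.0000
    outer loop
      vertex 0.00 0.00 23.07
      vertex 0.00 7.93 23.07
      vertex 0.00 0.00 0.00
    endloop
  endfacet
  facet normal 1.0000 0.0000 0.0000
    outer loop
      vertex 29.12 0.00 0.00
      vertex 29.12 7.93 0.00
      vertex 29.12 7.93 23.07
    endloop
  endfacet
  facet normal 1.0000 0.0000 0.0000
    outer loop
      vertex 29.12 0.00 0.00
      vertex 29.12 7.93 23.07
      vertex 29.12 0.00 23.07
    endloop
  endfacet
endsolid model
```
; perimeter-only toolpath
G21 ; units = mm
G90 ; absolute positioning
G28 ; home
; layer 1
G0 Z2.88
G0 X0.00 Y0.00
G1 X29.12 Y0.00
G1 X29.12 Y7.93
G1 X0.00 Y7.93
G1 X0.00 Y0.00
; layer 2
G0 Z5.77
G0 X0.00 Y0.00
G1 X29.12 Y0.00
G1 X29.12 Y7.93
G1 X0.00 Y7.93
G1 X0.00 Y0.00
; layer 3
G0 Z8.65
G0 X0.00 Y0.00
G1 X29.12 Y0.00
G1 X29.12 Y7.93
G1 X0.00 Y7.93
G1 X0.00 Y0.00
; layer 4
G0 Z11.54
G0 X0.00 Y0.00
G1 X29.12 Y0.00
G1 X29.12 Y7.93
G1 X0.00 Y7.93
G1 X0.00 Y0.00
; layer 5
G0 Z14.42
G0 X0.00 Y0.00
G1 X29.12 Y0.00
G1 X29.12 Y7.93
G1 X0.00 Y7.93
G1 X0.00 Y0.00
; layer 6
G0 Z17.30
G0 X0.00 Y0.00
G1 X29.12 Y0.00
G1 X29.12 Y7.93
G1 X0.00 Y7.93
G1 X0.00 Y0.00
; layer 7
G0 Z20.19
G0 X0.00 Y0.00
G1 X29.12 Y0.00
G1 X29.12 Y7.93
G1 X0.00 Y7.93
G1 X0.00 Y0.00
; layer 8
G0 Z23.07
G0 X0.00 Y0.00
G1 X29.12 Y0.00
G1 X29.12 Y7.93
G1 X0.00 Y7.93
G1 X0.00 Y0.00
M2 ; end

The solid is a rectangular box, roughly 29.1 × 7.93 mm footprint and 23.1 mm tall. Slicing at Δz = 2.88 mm — 8 equal slices spanning the solid's height, so layer i sits at z = i·h/8 — gives 8 non-empty perimeters. Each is a 4-segment closed polygon; G0 lifts to the layer z and rapids to the start vertex, then G1 traces the edges.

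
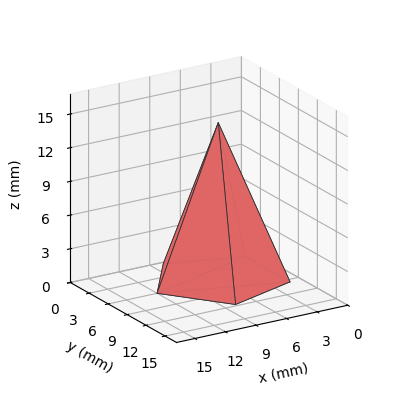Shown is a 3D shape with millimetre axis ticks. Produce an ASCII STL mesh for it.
Reading the render: the shape is a regular 5-sided pyramid, base circumscribed radius ≈ 6 mm, apex at z ≈ 14 mm (dimensions read to the nearest mm from the axis ticks). For the STL, each face is triangulated and given an outward normal.

solid part
  facet normal 0.0000 0.0000 -1.0000
    outer loop
      vertex 1.15 9.53 0.00
      vertex 7.85 11.71 0.00
      vertex 12.00 6.00 0.00
    endloop
  endfacet
  facet normal 0.0000 0.0000 -1.0000
    outer loop
      vertex 1.15 2.47 0.00
      vertex 1.15 9.53 0.00
      vertex 12.00 6.00 0.00
    endloop
  endfacet
  facet normal 0.0000 0.0000 -1.0000
    outer loop
      vertex 7.85 0.29 0.00
      vertex 1.15 2.47 0.00
      vertex 12.00 6.00 0.00
    endloop
  endfacet
  facet normal 0.7643 0.5555 0.3276
    outer loop
      vertex 12.00 6.00 0.00
      vertex 7.85 11.71 0.00
      vertex 6.00 6.00 14.00
    endloop
  endfacet
  facet normal -0.2923 0.8984 0.3278
    outer loop
      vertex 7.85 11.71 0.00
      vertex 1.15 9.53 0.00
      vertex 6.00 6.00 14.00
    endloop
  endfacet
  facet normal -0.9449 0.0000 0.3273
    outer loop
      vertex 1.15 9.53 0.00
      vertex 1.15 2.47 0.00
      vertex 6.00 6.00 14.00
    endloop
  endfacet
  facet normal -0.2923 -0.8984 0.3278
    outer loop
      vertex 1.15 2.47 0.00
      vertex 7.85 0.29 0.00
      vertex 6.00 6.00 14.00
    endloop
  endfacet
  facet normal 0.7643 -0.5555 0.3276
    outer loop
      vertex 7.85 0.29 0.00
      vertex 12.00 6.00 0.00
      vertex 6.00 6.00 14.00
    endloop
  endfacet
endsolid part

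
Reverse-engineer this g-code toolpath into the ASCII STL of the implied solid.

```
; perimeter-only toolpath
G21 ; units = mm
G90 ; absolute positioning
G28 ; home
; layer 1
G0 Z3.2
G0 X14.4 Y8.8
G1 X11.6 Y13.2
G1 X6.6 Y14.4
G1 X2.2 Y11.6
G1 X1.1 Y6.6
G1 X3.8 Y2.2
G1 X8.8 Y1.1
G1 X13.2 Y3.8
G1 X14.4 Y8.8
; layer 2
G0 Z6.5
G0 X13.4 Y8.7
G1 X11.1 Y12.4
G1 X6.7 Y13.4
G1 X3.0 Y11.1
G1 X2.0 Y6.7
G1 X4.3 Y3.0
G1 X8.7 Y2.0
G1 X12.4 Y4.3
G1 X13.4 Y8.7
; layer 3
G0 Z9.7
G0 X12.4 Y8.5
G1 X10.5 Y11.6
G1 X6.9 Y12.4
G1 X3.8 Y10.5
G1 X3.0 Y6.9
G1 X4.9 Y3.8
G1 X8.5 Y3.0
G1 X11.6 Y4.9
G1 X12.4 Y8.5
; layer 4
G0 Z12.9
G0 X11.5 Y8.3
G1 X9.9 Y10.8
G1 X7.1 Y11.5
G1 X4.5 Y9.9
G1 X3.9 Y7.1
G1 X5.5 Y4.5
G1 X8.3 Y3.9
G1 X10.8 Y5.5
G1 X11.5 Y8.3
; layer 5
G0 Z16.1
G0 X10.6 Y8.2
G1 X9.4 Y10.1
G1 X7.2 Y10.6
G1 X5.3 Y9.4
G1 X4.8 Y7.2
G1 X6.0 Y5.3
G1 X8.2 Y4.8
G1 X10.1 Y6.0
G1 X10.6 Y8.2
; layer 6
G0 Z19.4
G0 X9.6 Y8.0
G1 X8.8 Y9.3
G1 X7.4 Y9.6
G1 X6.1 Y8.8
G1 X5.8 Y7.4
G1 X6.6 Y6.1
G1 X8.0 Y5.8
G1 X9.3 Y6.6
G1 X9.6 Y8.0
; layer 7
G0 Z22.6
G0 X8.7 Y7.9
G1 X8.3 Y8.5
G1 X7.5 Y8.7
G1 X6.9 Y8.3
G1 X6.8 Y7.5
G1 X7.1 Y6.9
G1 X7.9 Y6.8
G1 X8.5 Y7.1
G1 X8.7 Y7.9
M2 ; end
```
solid part
  facet normal 0.0000 0.0000 -1.0000
    outer loop
      vertex 6.4 15.3 0.0
      vertex 12.2 14.0 0.0
      vertex 15.3 9.0 0.0
    endloop
  endfacet
  facet normal 0.0000 0.0000 -1.0000
    outer loop
      vertex 1.4 12.2 0.0
      vertex 6.4 15.3 0.0
      vertex 15.3 9.0 0.0
    endloop
  endfacet
  facet normal 0.0000 0.0000 -1.0000
    outer loop
      vertex 0.1 6.4 0.0
      vertex 1.4 12.2 0.0
      vertex 15.3 9.0 0.0
    endloop
  endfacet
  facet normal 0.0000 0.0000 -1.0000
    outer loop
      vertex 3.2 1.4 0.0
      vertex 0.1 6.4 0.0
      vertex 15.3 9.0 0.0
    endloop
  endfacet
  facet normal 0.0000 0.0000 -1.0000
    outer loop
      vertex 9.0 0.1 0.0
      vertex 3.2 1.4 0.0
      vertex 15.3 9.0 0.0
    endloop
  endfacet
  facet normal 0.0000 0.0000 -1.0000
    outer loop
      vertex 14.0 3.2 0.0
      vertex 9.0 0.1 0.0
      vertex 15.3 9.0 0.0
    endloop
  endfacet
  facet normal 0.8191 0.5078 0.2669
    outer loop
      vertex 15.3 9.0 0.0
      vertex 12.2 14.0 0.0
      vertex 7.7 7.7 25.8
    endloop
  endfacet
  facet normal 0.2108 0.9405 0.2664
    outer loop
      vertex 12.2 14.0 0.0
      vertex 6.4 15.3 0.0
      vertex 7.7 7.7 25.8
    endloop
  endfacet
  facet normal -0.5078 0.8191 0.2669
    outer loop
      vertex 6.4 15.3 0.0
      vertex 1.4 12.2 0.0
      vertex 7.7 7.7 25.8
    endloop
  endfacet
  facet normal -0.9405 0.2108 0.2664
    outer loop
      vertex 1.4 12.2 0.0
      vertex 0.1 6.4 0.0
      vertex 7.7 7.7 25.8
    endloop
  endfacet
  facet normal -0.8191 -0.5078 0.2669
    outer loop
      vertex 0.1 6.4 0.0
      vertex 3.2 1.4 0.0
      vertex 7.7 7.7 25.8
    endloop
  endfacet
  facet normal -0.2108 -0.9405 0.2664
    outer loop
      vertex 3.2 1.4 0.0
      vertex 9.0 0.1 0.0
      vertex 7.7 7.7 25.8
    endloop
  endfacet
  facet normal 0.5078 -0.8191 0.2669
    outer loop
      vertex 9.0 0.1 0.0
      vertex 14.0 3.2 0.0
      vertex 7.7 7.7 25.8
    endloop
  endfacet
  facet normal 0.9405 -0.2108 0.2664
    outer loop
      vertex 14.0 3.2 0.0
      vertex 15.3 9.0 0.0
      vertex 7.7 7.7 25.8
    endloop
  endfacet
endsolid part

The G0 Z moves step by Δz≈3.2 mm. The G1 loops shrink linearly with z, so the solid tapers from its base footprint up to z≈25.8. Closing with a flat bottom cap and the tapered top and triangulating gives 14 facets — a regular 8-sided pyramid, base circumscribed radius ≈ 7.7 mm, apex at z ≈ 25.8 mm.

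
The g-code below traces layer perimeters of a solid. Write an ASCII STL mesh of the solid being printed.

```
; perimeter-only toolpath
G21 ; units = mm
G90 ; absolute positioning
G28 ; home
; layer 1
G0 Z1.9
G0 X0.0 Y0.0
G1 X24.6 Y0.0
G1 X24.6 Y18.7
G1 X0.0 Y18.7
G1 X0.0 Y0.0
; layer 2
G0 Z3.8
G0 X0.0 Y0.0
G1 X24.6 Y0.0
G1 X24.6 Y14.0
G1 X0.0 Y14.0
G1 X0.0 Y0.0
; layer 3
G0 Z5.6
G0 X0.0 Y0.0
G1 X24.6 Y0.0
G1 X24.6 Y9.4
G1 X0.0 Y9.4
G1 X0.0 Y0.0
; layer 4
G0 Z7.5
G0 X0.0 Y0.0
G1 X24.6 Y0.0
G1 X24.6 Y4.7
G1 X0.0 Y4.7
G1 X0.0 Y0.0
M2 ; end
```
solid part
  facet normal 0.0000 0.0000 -1.0000
    outer loop
      vertex 24.6 23.4 0.0
      vertex 24.6 0.0 0.0
      vertex 0.0 0.0 0.0
    endloop
  endfacet
  facet normal 0.0000 0.0000 -1.0000
    outer loop
      vertex 0.0 23.4 0.0
      vertex 24.6 23.4 0.0
      vertex 0.0 0.0 0.0
    endloop
  endfacet
  facet normal 0.0000 -1.0000 0.0000
    outer loop
      vertex 0.0 0.0 0.0
      vertex 24.6 0.0 0.0
      vertex 24.6 0.0 9.4
    endloop
  endfacet
  facet normal 0.0000 -1.0000 0.0000
    outer loop
      vertex 0.0 0.0 0.0
      vertex 24.6 0.0 9.4
      vertex 0.0 0.0 9.4
    endloop
  endfacet
  facet normal 0.0000 0.3728 0.9279
    outer loop
      vertex 0.0 0.0 9.4
      vertex 24.6 0.0 9.4
      vertex 24.6 23.4 0.0
    endloop
  endfacet
  facet normal 0.0000 0.3728 0.9279
    outer loop
      vertex 0.0 0.0 9.4
      vertex 24.6 23.4 0.0
      vertex 0.0 23.4 0.0
    endloop
  endfacet
  facet normal -1.0000 0.0000 0.0000
    outer loop
      vertex 0.0 0.0 9.4
      vertex 0.0 23.4 0.0
      vertex 0.0 0.0 0.0
    endloop
  endfacet
  facet normal 1.0000 0.0000 0.0000
    outer loop
      vertex 24.6 0.0 0.0
      vertex 24.6 23.4 0.0
      vertex 24.6 0.0 9.4
    endloop
  endfacet
endsolid part

The G0 Z moves step by Δz≈1.9 mm. The G1 loops shrink linearly with z, so the solid tapers from its base footprint up to z≈9.4. Closing with a flat bottom cap and the tapered top and triangulating gives 8 facets — a wedge (ramp): 24.6 × 23.4 mm base, rising to 9.4 mm along the y=0 edge and sloping linearly to z=0 at y=23.4.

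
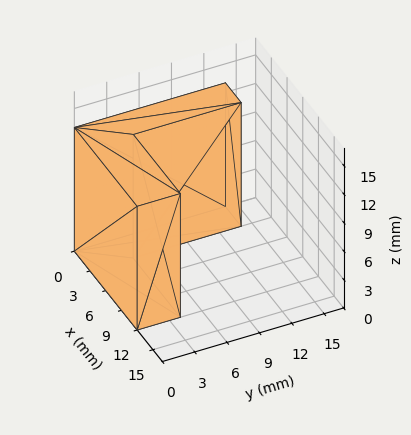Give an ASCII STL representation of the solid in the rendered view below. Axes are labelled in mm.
Reading the render: the shape is an L-shaped prism: outer 12 × 14 mm, arm thicknesses ≈ 4 mm (horizontal) and 3 mm (vertical), extruded 13 mm in z (dimensions read to the nearest mm from the axis ticks). For the STL, each face is triangulated and given an outward normal.

solid part
  facet normal 0.0000 0.0000 -1.0000
    outer loop
      vertex 12.00 4.00 0.00
      vertex 12.00 0.00 0.00
      vertex 0.00 0.00 0.00
    endloop
  endfacet
  facet normal 0.0000 0.0000 -1.0000
    outer loop
      vertex 3.00 4.00 0.00
      vertex 12.00 4.00 0.00
      vertex 0.00 0.00 0.00
    endloop
  endfacet
  facet normal 0.0000 0.0000 -1.0000
    outer loop
      vertex 3.00 14.00 0.00
      vertex 3.00 4.00 0.00
      vertex 0.00 0.00 0.00
    endloop
  endfacet
  facet normal 0.0000 0.0000 -1.0000
    outer loop
      vertex 0.00 14.00 0.00
      vertex 3.00 14.00 0.00
      vertex 0.00 0.00 0.00
    endloop
  endfacet
  facet normal 0.0000 0.0000 1.0000
    outer loop
      vertex 0.00 0.00 13.00
      vertex 12.00 0.00 13.00
      vertex 12.00 4.00 13.00
    endloop
  endfacet
  facet normal 0.0000 0.0000 1.0000
    outer loop
      vertex 0.00 0.00 13.00
      vertex 12.00 4.00 13.00
      vertex 3.00 4.00 13.00
    endloop
  endfacet
  facet normal 0.0000 0.0000 1.0000
    outer loop
      vertex 0.00 0.00 13.00
      vertex 3.00 4.00 13.00
      vertex 3.00 14.00 13.00
    endloop
  endfacet
  facet normal 0.0000 0.0000 1.0000
    outer loop
      vertex 0.00 0.00 13.00
      vertex 3.00 14.00 13.00
      vertex 0.00 14.00 13.00
    endloop
  endfacet
  facet normal 0.0000 -1.0000 0.0000
    outer loop
      vertex 0.00 0.00 0.00
      vertex 12.00 0.00 0.00
      vertex 12.00 0.00 13.00
    endloop
  endfacet
  facet normal 0.0000 -1.0000 0.0000
    outer loop
      vertex 0.00 0.00 0.00
      vertex 12.00 0.00 13.00
      vertex 0.00 0.00 13.00
    endloop
  endfacet
  facet normal 1.0000 0.0000 0.0000
    outer loop
      vertex 12.00 0.00 0.00
      vertex 12.00 4.00 0.00
      vertex 12.00 4.00 13.00
    endloop
  endfacet
  facet normal 1.0000 0.0000 0.0000
    outer loop
      vertex 12.00 0.00 0.00
      vertex 12.00 4.00 13.00
      vertex 12.00 0.00 13.00
    endloop
  endfacet
  facet normal 0.0000 1.0000 0.0000
    outer loop
      vertex 12.00 4.00 0.00
      vertex 3.00 4.00 0.00
      vertex 3.00 4.00 13.00
    endloop
  endfacet
  facet normal 0.0000 1.0000 0.0000
    outer loop
      vertex 12.00 4.00 0.00
      vertex 3.00 4.00 13.00
      vertex 12.00 4.00 13.00
    endloop
  endfacet
  facet normal 1.0000 0.0000 0.0000
    outer loop
      vertex 3.00 4.00 0.00
      vertex 3.00 14.00 0.00
      vertex 3.00 14.00 13.00
    endloop
  endfacet
  facet normal 1.0000 0.0000 0.0000
    outer loop
      vertex 3.00 4.00 0.00
      vertex 3.00 14.00 13.00
      vertex 3.00 4.00 13.00
    endloop
  endfacet
  facet normal 0.0000 1.0000 0.0000
    outer loop
      vertex 3.00 14.00 0.00
      vertex 0.00 14.00 0.00
      vertex 0.00 14.00 13.00
    endloop
  endfacet
  facet normal 0.0000 1.0000 0.0000
    outer loop
      vertex 3.00 14.00 0.00
      vertex 0.00 14.00 13.00
      vertex 3.00 14.00 13.00
    endloop
  endfacet
  facet normal -1.0000 0.0000 0.0000
    outer loop
      vertex 0.00 14.00 0.00
      vertex 0.00 0.00 0.00
      vertex 0.00 0.00 13.00
    endloop
  endfacet
  facet normal -1.0000 0.0000 0.0000
    outer loop
      vertex 0.00 14.00 0.00
      vertex 0.00 0.00 13.00
      vertex 0.00 14.00 13.00
    endloop
  endfacet
endsolid part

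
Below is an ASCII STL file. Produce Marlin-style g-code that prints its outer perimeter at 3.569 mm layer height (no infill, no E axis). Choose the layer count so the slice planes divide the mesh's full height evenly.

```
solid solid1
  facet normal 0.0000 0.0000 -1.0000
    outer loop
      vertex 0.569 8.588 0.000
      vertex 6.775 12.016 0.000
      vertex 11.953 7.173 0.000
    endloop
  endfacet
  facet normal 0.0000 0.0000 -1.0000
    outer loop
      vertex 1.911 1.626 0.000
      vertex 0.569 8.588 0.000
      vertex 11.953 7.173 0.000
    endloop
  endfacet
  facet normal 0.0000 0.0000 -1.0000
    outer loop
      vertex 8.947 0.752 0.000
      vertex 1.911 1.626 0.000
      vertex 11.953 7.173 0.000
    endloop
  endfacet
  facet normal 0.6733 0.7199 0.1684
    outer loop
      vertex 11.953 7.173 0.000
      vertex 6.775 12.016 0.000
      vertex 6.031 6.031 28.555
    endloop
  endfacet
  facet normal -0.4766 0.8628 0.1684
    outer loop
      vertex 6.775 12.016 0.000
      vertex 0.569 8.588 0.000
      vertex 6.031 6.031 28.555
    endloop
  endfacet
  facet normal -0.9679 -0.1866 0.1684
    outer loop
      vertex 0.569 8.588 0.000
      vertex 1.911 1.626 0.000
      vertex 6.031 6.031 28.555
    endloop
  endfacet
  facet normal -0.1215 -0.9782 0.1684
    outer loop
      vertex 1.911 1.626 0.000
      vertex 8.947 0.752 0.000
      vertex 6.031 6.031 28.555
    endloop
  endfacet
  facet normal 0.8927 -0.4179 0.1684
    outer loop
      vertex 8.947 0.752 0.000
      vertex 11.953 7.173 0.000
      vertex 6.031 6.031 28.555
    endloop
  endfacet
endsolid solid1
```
; perimeter-only toolpath
G21 ; units = mm
G90 ; absolute positioning
G28 ; home
; layer 1
G0 Z3.569
G0 X11.213 Y7.030
G1 X6.682 Y11.268
G1 X1.252 Y8.268
G1 X2.426 Y2.177
G1 X8.582 Y1.412
G1 X11.213 Y7.030
; layer 2
G0 Z7.139
G0 X10.472 Y6.887
G1 X6.589 Y10.520
G1 X1.934 Y7.949
G1 X2.941 Y2.727
G1 X8.218 Y2.072
G1 X10.472 Y6.887
; layer 3
G0 Z10.708
G0 X9.732 Y6.745
G1 X6.496 Y9.772
G1 X2.617 Y7.629
G1 X3.456 Y3.278
G1 X7.854 Y2.732
G1 X9.732 Y6.745
; layer 4
G0 Z14.277
G0 X8.992 Y6.602
G1 X6.403 Y9.024
G1 X3.300 Y7.309
G1 X3.971 Y3.829
G1 X7.489 Y3.391
G1 X8.992 Y6.602
; layer 5
G0 Z17.847
G0 X8.252 Y6.459
G1 X6.310 Y8.275
G1 X3.983 Y6.990
G1 X4.486 Y4.379
G1 X7.124 Y4.051
G1 X8.252 Y6.459
; layer 6
G0 Z21.416
G0 X7.511 Y6.316
G1 X6.217 Y7.527
G1 X4.665 Y6.670
G1 X5.001 Y4.930
G1 X6.760 Y4.711
G1 X7.511 Y6.316
; layer 7
G0 Z24.986
G0 X6.771 Y6.174
G1 X6.124 Y6.779
G1 X5.348 Y6.351
G1 X5.516 Y5.480
G1 X6.396 Y5.371
G1 X6.771 Y6.174
M2 ; end

The solid is a regular 5-sided pyramid, base circumscribed radius ≈ 6.03 mm, apex at z ≈ 28.6 mm. Slicing at Δz = 3.569 mm — 8 equal slices spanning the solid's height, so layer i sits at z = i·h/8 — gives 7 non-empty perimeters. Each is a 5-segment closed polygon; G0 lifts to the layer z and rapids to the start vertex, then G1 traces the edges. The cross-section shrinks linearly with z (the slice at the apex is degenerate and omitted).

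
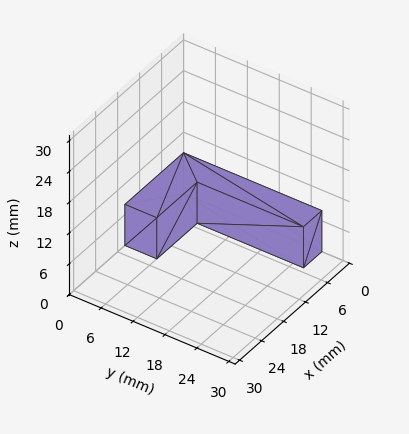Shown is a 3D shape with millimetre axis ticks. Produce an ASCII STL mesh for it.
Reading the render: the shape is an L-shaped prism: outer 16 × 26 mm, arm thicknesses ≈ 6 mm (horizontal) and 5 mm (vertical), extruded 8 mm in z (dimensions read to the nearest mm from the axis ticks). For the STL, each face is triangulated and given an outward normal.

solid part
  facet normal 0.0000 0.0000 -1.0000
    outer loop
      vertex 16.0 6.0 0.0
      vertex 16.0 0.0 0.0
      vertex 0.0 0.0 0.0
    endloop
  endfacet
  facet normal 0.0000 0.0000 -1.0000
    outer loop
      vertex 5.0 6.0 0.0
      vertex 16.0 6.0 0.0
      vertex 0.0 0.0 0.0
    endloop
  endfacet
  facet normal 0.0000 0.0000 -1.0000
    outer loop
      vertex 5.0 26.0 0.0
      vertex 5.0 6.0 0.0
      vertex 0.0 0.0 0.0
    endloop
  endfacet
  facet normal 0.0000 0.0000 -1.0000
    outer loop
      vertex 0.0 26.0 0.0
      vertex 5.0 26.0 0.0
      vertex 0.0 0.0 0.0
    endloop
  endfacet
  facet normal 0.0000 0.0000 1.0000
    outer loop
      vertex 0.0 0.0 8.0
      vertex 16.0 0.0 8.0
      vertex 16.0 6.0 8.0
    endloop
  endfacet
  facet normal 0.0000 0.0000 1.0000
    outer loop
      vertex 0.0 0.0 8.0
      vertex 16.0 6.0 8.0
      vertex 5.0 6.0 8.0
    endloop
  endfacet
  facet normal 0.0000 0.0000 1.0000
    outer loop
      vertex 0.0 0.0 8.0
      vertex 5.0 6.0 8.0
      vertex 5.0 26.0 8.0
    endloop
  endfacet
  facet normal 0.0000 0.0000 1.0000
    outer loop
      vertex 0.0 0.0 8.0
      vertex 5.0 26.0 8.0
      vertex 0.0 26.0 8.0
    endloop
  endfacet
  facet normal 0.0000 -1.0000 0.0000
    outer loop
      vertex 0.0 0.0 0.0
      vertex 16.0 0.0 0.0
      vertex 16.0 0.0 8.0
    endloop
  endfacet
  facet normal 0.0000 -1.0000 0.0000
    outer loop
      vertex 0.0 0.0 0.0
      vertex 16.0 0.0 8.0
      vertex 0.0 0.0 8.0
    endloop
  endfacet
  facet normal 1.0000 0.0000 0.0000
    outer loop
      vertex 16.0 0.0 0.0
      vertex 16.0 6.0 0.0
      vertex 16.0 6.0 8.0
    endloop
  endfacet
  facet normal 1.0000 0.0000 0.0000
    outer loop
      vertex 16.0 0.0 0.0
      vertex 16.0 6.0 8.0
      vertex 16.0 0.0 8.0
    endloop
  endfacet
  facet normal 0.0000 1.0000 0.0000
    outer loop
      vertex 16.0 6.0 0.0
      vertex 5.0 6.0 0.0
      vertex 5.0 6.0 8.0
    endloop
  endfacet
  facet normal 0.0000 1.0000 0.0000
    outer loop
      vertex 16.0 6.0 0.0
      vertex 5.0 6.0 8.0
      vertex 16.0 6.0 8.0
    endloop
  endfacet
  facet normal 1.0000 0.0000 0.0000
    outer loop
      vertex 5.0 6.0 0.0
      vertex 5.0 26.0 0.0
      vertex 5.0 26.0 8.0
    endloop
  endfacet
  facet normal 1.0000 0.0000 0.0000
    outer loop
      vertex 5.0 6.0 0.0
      vertex 5.0 26.0 8.0
      vertex 5.0 6.0 8.0
    endloop
  endfacet
  facet normal 0.0000 1.0000 0.0000
    outer loop
      vertex 5.0 26.0 0.0
      vertex 0.0 26.0 0.0
      vertex 0.0 26.0 8.0
    endloop
  endfacet
  facet normal 0.0000 1.0000 0.0000
    outer loop
      vertex 5.0 26.0 0.0
      vertex 0.0 26.0 8.0
      vertex 5.0 26.0 8.0
    endloop
  endfacet
  facet normal -1.0000 0.0000 0.0000
    outer loop
      vertex 0.0 26.0 0.0
      vertex 0.0 0.0 0.0
      vertex 0.0 0.0 8.0
    endloop
  endfacet
  facet normal -1.0000 0.0000 0.0000
    outer loop
      vertex 0.0 26.0 0.0
      vertex 0.0 0.0 8.0
      vertex 0.0 26.0 8.0
    endloop
  endfacet
endsolid part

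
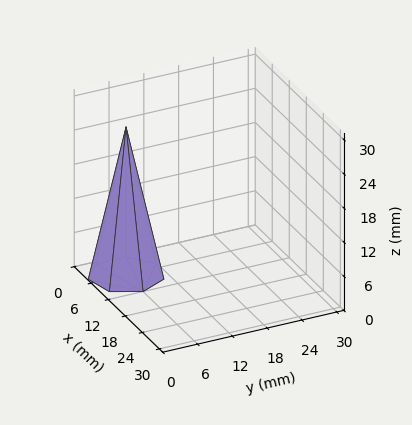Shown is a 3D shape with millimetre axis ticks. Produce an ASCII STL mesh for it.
Reading the render: the shape is a regular 7-sided pyramid, base circumscribed radius ≈ 6 mm, apex at z ≈ 26 mm (dimensions read to the nearest mm from the axis ticks). For the STL, each face is triangulated and given an outward normal.

solid part
  facet normal 0.0000 0.0000 -1.0000
    outer loop
      vertex 4.66 11.85 0.00
      vertex 9.74 10.69 0.00
      vertex 12.00 6.00 0.00
    endloop
  endfacet
  facet normal 0.0000 0.0000 -1.0000
    outer loop
      vertex 0.59 8.60 0.00
      vertex 4.66 11.85 0.00
      vertex 12.00 6.00 0.00
    endloop
  endfacet
  facet normal 0.0000 0.0000 -1.0000
    outer loop
      vertex 0.59 3.40 0.00
      vertex 0.59 8.60 0.00
      vertex 12.00 6.00 0.00
    endloop
  endfacet
  facet normal 0.0000 0.0000 -1.0000
    outer loop
      vertex 4.66 0.15 0.00
      vertex 0.59 3.40 0.00
      vertex 12.00 6.00 0.00
    endloop
  endfacet
  facet normal 0.0000 0.0000 -1.0000
    outer loop
      vertex 9.74 1.31 0.00
      vertex 4.66 0.15 0.00
      vertex 12.00 6.00 0.00
    endloop
  endfacet
  facet normal 0.8820 0.4250 0.2035
    outer loop
      vertex 12.00 6.00 0.00
      vertex 9.74 10.69 0.00
      vertex 6.00 6.00 26.00
    endloop
  endfacet
  facet normal 0.2180 0.9545 0.2035
    outer loop
      vertex 9.74 10.69 0.00
      vertex 4.66 11.85 0.00
      vertex 6.00 6.00 26.00
    endloop
  endfacet
  facet normal -0.6109 0.7651 0.2036
    outer loop
      vertex 4.66 11.85 0.00
      vertex 0.59 8.60 0.00
      vertex 6.00 6.00 26.00
    endloop
  endfacet
  facet normal -0.9790 0.0000 0.2037
    outer loop
      vertex 0.59 8.60 0.00
      vertex 0.59 3.40 0.00
      vertex 6.00 6.00 26.00
    endloop
  endfacet
  facet normal -0.6109 -0.7651 0.2036
    outer loop
      vertex 0.59 3.40 0.00
      vertex 4.66 0.15 0.00
      vertex 6.00 6.00 26.00
    endloop
  endfacet
  facet normal 0.2180 -0.9545 0.2035
    outer loop
      vertex 4.66 0.15 0.00
      vertex 9.74 1.31 0.00
      vertex 6.00 6.00 26.00
    endloop
  endfacet
  facet normal 0.8820 -0.4250 0.2035
    outer loop
      vertex 9.74 1.31 0.00
      vertex 12.00 6.00 0.00
      vertex 6.00 6.00 26.00
    endloop
  endfacet
endsolid part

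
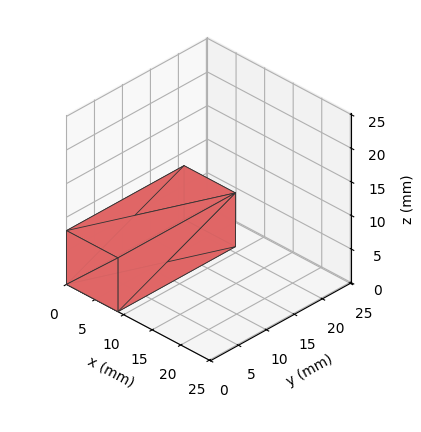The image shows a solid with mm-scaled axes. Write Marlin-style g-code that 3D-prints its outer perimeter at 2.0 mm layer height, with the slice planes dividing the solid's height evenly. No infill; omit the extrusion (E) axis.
Reading the render: the shape is a rectangular box, roughly 9 × 21 mm footprint and 8 mm tall (dimensions read to the nearest mm from the axis ticks). For the g-code, the solid's height is divided into equal slices at the stated Δz and each level perimeter traced with G1 moves after a G0 lift.

; perimeter-only toolpath
G21 ; units = mm
G90 ; absolute positioning
G28 ; home
; layer 1
G0 Z2.0
G0 X0.0 Y0.0
G1 X9.0 Y0.0
G1 X9.0 Y21.0
G1 X0.0 Y21.0
G1 X0.0 Y0.0
; layer 2
G0 Z4.0
G0 X0.0 Y0.0
G1 X9.0 Y0.0
G1 X9.0 Y21.0
G1 X0.0 Y21.0
G1 X0.0 Y0.0
; layer 3
G0 Z6.0
G0 X0.0 Y0.0
G1 X9.0 Y0.0
G1 X9.0 Y21.0
G1 X0.0 Y21.0
G1 X0.0 Y0.0
; layer 4
G0 Z8.0
G0 X0.0 Y0.0
G1 X9.0 Y0.0
G1 X9.0 Y21.0
G1 X0.0 Y21.0
G1 X0.0 Y0.0
M2 ; end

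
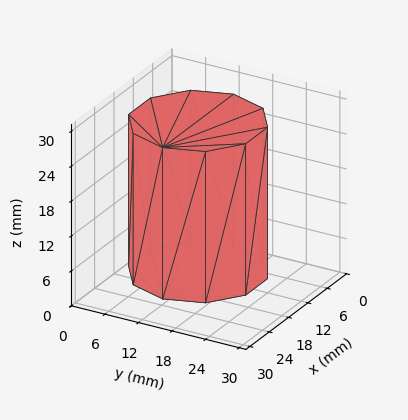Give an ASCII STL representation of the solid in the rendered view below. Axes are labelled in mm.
Reading the render: the shape is a regular 10-sided prism (a cylinder approximated with 10 flat sides), circumscribed radius ≈ 11 mm, height ≈ 26 mm (dimensions read to the nearest mm from the axis ticks). For the STL, each face is triangulated and given an outward normal.

solid part
  facet normal 0.0000 0.0000 -1.0000
    outer loop
      vertex 14.399 21.462 0.000
      vertex 19.899 17.466 0.000
      vertex 22.000 11.000 0.000
    endloop
  endfacet
  facet normal 0.0000 0.0000 -1.0000
    outer loop
      vertex 7.601 21.462 0.000
      vertex 14.399 21.462 0.000
      vertex 22.000 11.000 0.000
    endloop
  endfacet
  facet normal 0.0000 0.0000 -1.0000
    outer loop
      vertex 2.101 17.466 0.000
      vertex 7.601 21.462 0.000
      vertex 22.000 11.000 0.000
    endloop
  endfacet
  facet normal 0.0000 0.0000 -1.0000
    outer loop
      vertex 0.000 11.000 0.000
      vertex 2.101 17.466 0.000
      vertex 22.000 11.000 0.000
    endloop
  endfacet
  facet normal 0.0000 0.0000 -1.0000
    outer loop
      vertex 2.101 4.534 0.000
      vertex 0.000 11.000 0.000
      vertex 22.000 11.000 0.000
    endloop
  endfacet
  facet normal 0.0000 0.0000 -1.0000
    outer loop
      vertex 7.601 0.538 0.000
      vertex 2.101 4.534 0.000
      vertex 22.000 11.000 0.000
    endloop
  endfacet
  facet normal 0.0000 0.0000 -1.0000
    outer loop
      vertex 14.399 0.538 0.000
      vertex 7.601 0.538 0.000
      vertex 22.000 11.000 0.000
    endloop
  endfacet
  facet normal 0.0000 0.0000 -1.0000
    outer loop
      vertex 19.899 4.534 0.000
      vertex 14.399 0.538 0.000
      vertex 22.000 11.000 0.000
    endloop
  endfacet
  facet normal 0.0000 0.0000 1.0000
    outer loop
      vertex 22.000 11.000 26.000
      vertex 19.899 17.466 26.000
      vertex 14.399 21.462 26.000
    endloop
  endfacet
  facet normal 0.0000 0.0000 1.0000
    outer loop
      vertex 22.000 11.000 26.000
      vertex 14.399 21.462 26.000
      vertex 7.601 21.462 26.000
    endloop
  endfacet
  facet normal 0.0000 0.0000 1.0000
    outer loop
      vertex 22.000 11.000 26.000
      vertex 7.601 21.462 26.000
      vertex 2.101 17.466 26.000
    endloop
  endfacet
  facet normal 0.0000 0.0000 1.0000
    outer loop
      vertex 22.000 11.000 26.000
      vertex 2.101 17.466 26.000
      vertex 0.000 11.000 26.000
    endloop
  endfacet
  facet normal 0.0000 0.0000 1.0000
    outer loop
      vertex 22.000 11.000 26.000
      vertex 0.000 11.000 26.000
      vertex 2.101 4.534 26.000
    endloop
  endfacet
  facet normal 0.0000 0.0000 1.0000
    outer loop
      vertex 22.000 11.000 26.000
      vertex 2.101 4.534 26.000
      vertex 7.601 0.538 26.000
    endloop
  endfacet
  facet normal 0.0000 0.0000 1.0000
    outer loop
      vertex 22.000 11.000 26.000
      vertex 7.601 0.538 26.000
      vertex 14.399 0.538 26.000
    endloop
  endfacet
  facet normal 0.0000 0.0000 1.0000
    outer loop
      vertex 22.000 11.000 26.000
      vertex 14.399 0.538 26.000
      vertex 19.899 4.534 26.000
    endloop
  endfacet
  facet normal 0.9511 0.3090 0.0000
    outer loop
      vertex 22.000 11.000 0.000
      vertex 19.899 17.466 0.000
      vertex 19.899 17.466 26.000
    endloop
  endfacet
  facet normal 0.9511 0.3090 0.0000
    outer loop
      vertex 22.000 11.000 0.000
      vertex 19.899 17.466 26.000
      vertex 22.000 11.000 26.000
    endloop
  endfacet
  facet normal 0.5878 0.8090 0.0000
    outer loop
      vertex 19.899 17.466 0.000
      vertex 14.399 21.462 0.000
      vertex 14.399 21.462 26.000
    endloop
  endfacet
  facet normal 0.5878 0.8090 0.0000
    outer loop
      vertex 19.899 17.466 0.000
      vertex 14.399 21.462 26.000
      vertex 19.899 17.466 26.000
    endloop
  endfacet
  facet normal 0.0000 1.0000 0.0000
    outer loop
      vertex 14.399 21.462 0.000
      vertex 7.601 21.462 0.000
      vertex 7.601 21.462 26.000
    endloop
  endfacet
  facet normal 0.0000 1.0000 0.0000
    outer loop
      vertex 14.399 21.462 0.000
      vertex 7.601 21.462 26.000
      vertex 14.399 21.462 26.000
    endloop
  endfacet
  facet normal -0.5878 0.8090 0.0000
    outer loop
      vertex 7.601 21.462 0.000
      vertex 2.101 17.466 0.000
      vertex 2.101 17.466 26.000
    endloop
  endfacet
  facet normal -0.5878 0.8090 0.0000
    outer loop
      vertex 7.601 21.462 0.000
      vertex 2.101 17.466 26.000
      vertex 7.601 21.462 26.000
    endloop
  endfacet
  facet normal -0.9511 0.3090 0.0000
    outer loop
      vertex 2.101 17.466 0.000
      vertex 0.000 11.000 0.000
      vertex 0.000 11.000 26.000
    endloop
  endfacet
  facet normal -0.9511 0.3090 0.0000
    outer loop
      vertex 2.101 17.466 0.000
      vertex 0.000 11.000 26.000
      vertex 2.101 17.466 26.000
    endloop
  endfacet
  facet normal -0.9511 -0.3090 0.0000
    outer loop
      vertex 0.000 11.000 0.000
      vertex 2.101 4.534 0.000
      vertex 2.101 4.534 26.000
    endloop
  endfacet
  facet normal -0.9511 -0.3090 0.0000
    outer loop
      vertex 0.000 11.000 0.000
      vertex 2.101 4.534 26.000
      vertex 0.000 11.000 26.000
    endloop
  endfacet
  facet normal -0.5878 -0.8090 0.0000
    outer loop
      vertex 2.101 4.534 0.000
      vertex 7.601 0.538 0.000
      vertex 7.601 0.538 26.000
    endloop
  endfacet
  facet normal -0.5878 -0.8090 0.0000
    outer loop
      vertex 2.101 4.534 0.000
      vertex 7.601 0.538 26.000
      vertex 2.101 4.534 26.000
    endloop
  endfacet
  facet normal 0.0000 -1.0000 0.0000
    outer loop
      vertex 7.601 0.538 0.000
      vertex 14.399 0.538 0.000
      vertex 14.399 0.538 26.000
    endloop
  endfacet
  facet normal 0.0000 -1.0000 0.0000
    outer loop
      vertex 7.601 0.538 0.000
      vertex 14.399 0.538 26.000
      vertex 7.601 0.538 26.000
    endloop
  endfacet
  facet normal 0.5878 -0.8090 0.0000
    outer loop
      vertex 14.399 0.538 0.000
      vertex 19.899 4.534 0.000
      vertex 19.899 4.534 26.000
    endloop
  endfacet
  facet normal 0.5878 -0.8090 0.0000
    outer loop
      vertex 14.399 0.538 0.000
      vertex 19.899 4.534 26.000
      vertex 14.399 0.538 26.000
    endloop
  endfacet
  facet normal 0.9511 -0.3090 0.0000
    outer loop
      vertex 19.899 4.534 0.000
      vertex 22.000 11.000 0.000
      vertex 22.000 11.000 26.000
    endloop
  endfacet
  facet normal 0.9511 -0.3090 0.0000
    outer loop
      vertex 19.899 4.534 0.000
      vertex 22.000 11.000 26.000
      vertex 19.899 4.534 26.000
    endloop
  endfacet
endsolid part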